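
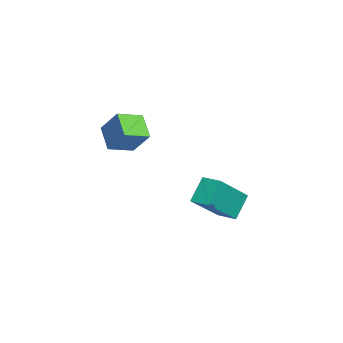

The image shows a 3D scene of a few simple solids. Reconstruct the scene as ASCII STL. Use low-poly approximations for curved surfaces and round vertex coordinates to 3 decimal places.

solid 
facet normal -0.459 0.369 0.808
outer loop
vertex -3.505 2.902 -2.306
vertex -2.971 3.576 -2.31
vertex -4.897 3.996 -3.596
endloop
endfacet
facet normal -0.621 -0.784 0.005
outer loop
vertex -4.309 3.524 -4.63
vertex -3.505 2.902 -2.306
vertex -4.897 3.996 -3.596
endloop
endfacet
facet normal -0.459 0.369 0.808
outer loop
vertex -4.897 3.996 -3.596
vertex -2.971 3.576 -2.31
vertex -4.363 4.67 -3.6
endloop
endfacet
facet normal -0.635 0.500 -0.589
outer loop
vertex -4.363 4.67 -3.6
vertex -4.309 3.524 -4.63
vertex -4.897 3.996 -3.596
endloop
endfacet
facet normal 0.635 -0.500 0.589
outer loop
vertex -3.505 2.902 -2.306
vertex -2.383 3.104 -3.344
vertex -2.971 3.576 -2.31
endloop
endfacet
facet normal -0.621 -0.784 0.005
outer loop
vertex -2.917 2.43 -3.34
vertex -3.505 2.902 -2.306
vertex -4.309 3.524 -4.63
endloop
endfacet
facet normal 0.635 -0.500 0.589
outer loop
vertex -2.917 2.43 -3.34
vertex -2.383 3.104 -3.344
vertex -3.505 2.902 -2.306
endloop
endfacet
facet normal 0.621 0.784 -0.005
outer loop
vertex -2.971 3.576 -2.31
vertex -2.383 3.104 -3.344
vertex -4.363 4.67 -3.6
endloop
endfacet
facet normal -0.635 0.500 -0.589
outer loop
vertex -3.775 4.198 -4.634
vertex -4.309 3.524 -4.63
vertex -4.363 4.67 -3.6
endloop
endfacet
facet normal 0.621 0.784 -0.005
outer loop
vertex -4.363 4.67 -3.6
vertex -2.383 3.104 -3.344
vertex -3.775 4.198 -4.634
endloop
endfacet
facet normal 0.459 -0.369 -0.808
outer loop
vertex -3.775 4.198 -4.634
vertex -2.917 2.43 -3.34
vertex -4.309 3.524 -4.63
endloop
endfacet
facet normal 0.459 -0.369 -0.808
outer loop
vertex -2.383 3.104 -3.344
vertex -2.917 2.43 -3.34
vertex -3.775 4.198 -4.634
endloop
endfacet
facet normal -0.493 0.838 -0.235
outer loop
vertex -1.93 0.665 1.41
vertex -1.079 0.947 0.629
vertex -2.564 0.035 0.493
endloop
endfacet
facet normal -0.715 -0.237 0.657
outer loop
vertex -2.021 -0.887 0.751
vertex -1.93 0.665 1.41
vertex -2.564 0.035 0.493
endloop
endfacet
facet normal -0.493 0.838 -0.235
outer loop
vertex -2.564 0.035 0.493
vertex -1.079 0.947 0.629
vertex -1.712 0.317 -0.289
endloop
endfacet
facet normal -0.495 -0.492 -0.716
outer loop
vertex -1.712 0.317 -0.289
vertex -2.021 -0.887 0.751
vertex -2.564 0.035 0.493
endloop
endfacet
facet normal 0.495 0.492 0.717
outer loop
vertex -1.93 0.665 1.41
vertex -0.536 0.025 0.887
vertex -1.079 0.947 0.629
endloop
endfacet
facet normal -0.716 -0.237 0.656
outer loop
vertex -1.388 -0.257 1.669
vertex -1.93 0.665 1.41
vertex -2.021 -0.887 0.751
endloop
endfacet
facet normal 0.495 0.492 0.716
outer loop
vertex -1.388 -0.257 1.669
vertex -0.536 0.025 0.887
vertex -1.93 0.665 1.41
endloop
endfacet
facet normal 0.716 0.238 -0.657
outer loop
vertex -1.079 0.947 0.629
vertex -0.536 0.025 0.887
vertex -1.712 0.317 -0.289
endloop
endfacet
facet normal -0.495 -0.492 -0.717
outer loop
vertex -1.17 -0.605 -0.03
vertex -2.021 -0.887 0.751
vertex -1.712 0.317 -0.289
endloop
endfacet
facet normal 0.716 0.236 -0.657
outer loop
vertex -1.712 0.317 -0.289
vertex -0.536 0.025 0.887
vertex -1.17 -0.605 -0.03
endloop
endfacet
facet normal 0.493 -0.838 0.235
outer loop
vertex -1.17 -0.605 -0.03
vertex -1.388 -0.257 1.669
vertex -2.021 -0.887 0.751
endloop
endfacet
facet normal 0.493 -0.838 0.235
outer loop
vertex -0.536 0.025 0.887
vertex -1.388 -0.257 1.669
vertex -1.17 -0.605 -0.03
endloop
endfacet

endsolid


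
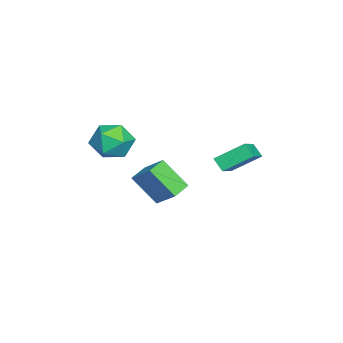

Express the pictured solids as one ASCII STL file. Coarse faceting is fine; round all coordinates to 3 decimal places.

solid 
facet normal -0.886 0.425 0.187
outer loop
vertex -1.211 -2.79 -0.664
vertex -0.509 -1.771 0.349
vertex -0.912 -1.51 -2.158
endloop
endfacet
facet normal -0.439 -0.637 -0.634
outer loop
vertex 0.089 -1.989 -2.369
vertex -1.211 -2.79 -0.664
vertex -0.912 -1.51 -2.158
endloop
endfacet
facet normal -0.886 0.424 0.187
outer loop
vertex -0.912 -1.51 -2.158
vertex -0.509 -1.771 0.349
vertex -0.21 -0.49 -1.144
endloop
endfacet
facet normal 0.150 0.643 -0.751
outer loop
vertex -0.21 -0.49 -1.144
vertex 0.089 -1.989 -2.369
vertex -0.912 -1.51 -2.158
endloop
endfacet
facet normal -0.150 -0.643 0.751
outer loop
vertex -1.211 -2.79 -0.664
vertex 0.492 -2.25 0.138
vertex -0.509 -1.771 0.349
endloop
endfacet
facet normal -0.439 -0.636 -0.634
outer loop
vertex -0.21 -3.27 -0.876
vertex -1.211 -2.79 -0.664
vertex 0.089 -1.989 -2.369
endloop
endfacet
facet normal -0.150 -0.643 0.751
outer loop
vertex -0.21 -3.27 -0.876
vertex 0.492 -2.25 0.138
vertex -1.211 -2.79 -0.664
endloop
endfacet
facet normal 0.438 0.637 0.634
outer loop
vertex -0.509 -1.771 0.349
vertex 0.492 -2.25 0.138
vertex -0.21 -0.49 -1.144
endloop
endfacet
facet normal 0.150 0.643 -0.751
outer loop
vertex 0.791 -0.97 -1.356
vertex 0.089 -1.989 -2.369
vertex -0.21 -0.49 -1.144
endloop
endfacet
facet normal 0.440 0.637 0.634
outer loop
vertex -0.21 -0.49 -1.144
vertex 0.492 -2.25 0.138
vertex 0.791 -0.97 -1.356
endloop
endfacet
facet normal 0.886 -0.425 -0.187
outer loop
vertex 0.791 -0.97 -1.356
vertex -0.21 -3.27 -0.876
vertex 0.089 -1.989 -2.369
endloop
endfacet
facet normal 0.886 -0.425 -0.186
outer loop
vertex 0.492 -2.25 0.138
vertex -0.21 -3.27 -0.876
vertex 0.791 -0.97 -1.356
endloop
endfacet
facet normal -0.579 0.641 0.504
outer loop
vertex 1.302 -2.762 2.673
vertex 0.534 -3.627 2.891
vertex 1.418 -3.42 3.642
endloop
endfacet
facet normal 0.108 0.828 0.550
outer loop
vertex 1.302 -2.762 2.673
vertex 1.418 -3.42 3.642
vertex 2.369 -3.127 3.013
endloop
endfacet
facet normal 0.353 0.929 -0.112
outer loop
vertex 1.302 -2.762 2.673
vertex 2.369 -3.127 3.013
vertex 2.074 -3.152 1.873
endloop
endfacet
facet normal -0.182 0.803 -0.567
outer loop
vertex 1.302 -2.762 2.673
vertex 2.074 -3.152 1.873
vertex 0.94 -3.462 1.798
endloop
endfacet
facet normal -0.758 0.625 -0.187
outer loop
vertex 1.302 -2.762 2.673
vertex 0.94 -3.462 1.798
vertex 0.534 -3.627 2.891
endloop
endfacet
facet normal 0.467 0.283 0.838
outer loop
vertex 2.369 -3.127 3.013
vertex 1.418 -3.42 3.642
vertex 2.26 -4.218 3.442
endloop
endfacet
facet normal -0.645 -0.020 0.764
outer loop
vertex 1.418 -3.42 3.642
vertex 0.534 -3.627 2.891
vertex 1.126 -4.528 3.367
endloop
endfacet
facet normal -0.934 -0.046 -0.354
outer loop
vertex 0.534 -3.627 2.891
vertex 0.94 -3.462 1.798
vertex 0.831 -4.553 2.227
endloop
endfacet
facet normal -0.002 0.241 -0.970
outer loop
vertex 0.94 -3.462 1.798
vertex 2.074 -3.152 1.873
vertex 1.782 -4.26 1.598
endloop
endfacet
facet normal 0.865 0.445 -0.234
outer loop
vertex 2.074 -3.152 1.873
vertex 2.369 -3.127 3.013
vertex 2.666 -4.053 2.349
endloop
endfacet
facet normal 0.182 -0.803 0.567
outer loop
vertex 1.898 -4.918 2.567
vertex 2.26 -4.218 3.442
vertex 1.126 -4.528 3.367
endloop
endfacet
facet normal -0.353 -0.929 0.112
outer loop
vertex 1.898 -4.918 2.567
vertex 1.126 -4.528 3.367
vertex 0.831 -4.553 2.227
endloop
endfacet
facet normal -0.108 -0.828 -0.550
outer loop
vertex 1.898 -4.918 2.567
vertex 0.831 -4.553 2.227
vertex 1.782 -4.26 1.598
endloop
endfacet
facet normal 0.579 -0.641 -0.504
outer loop
vertex 1.898 -4.918 2.567
vertex 1.782 -4.26 1.598
vertex 2.666 -4.053 2.349
endloop
endfacet
facet normal 0.758 -0.625 0.187
outer loop
vertex 1.898 -4.918 2.567
vertex 2.666 -4.053 2.349
vertex 2.26 -4.218 3.442
endloop
endfacet
facet normal 0.002 -0.241 0.970
outer loop
vertex 1.126 -4.528 3.367
vertex 2.26 -4.218 3.442
vertex 1.418 -3.42 3.642
endloop
endfacet
facet normal -0.865 -0.445 0.234
outer loop
vertex 0.831 -4.553 2.227
vertex 1.126 -4.528 3.367
vertex 0.534 -3.627 2.891
endloop
endfacet
facet normal -0.467 -0.283 -0.838
outer loop
vertex 1.782 -4.26 1.598
vertex 0.831 -4.553 2.227
vertex 0.94 -3.462 1.798
endloop
endfacet
facet normal 0.645 0.020 -0.764
outer loop
vertex 2.666 -4.053 2.349
vertex 1.782 -4.26 1.598
vertex 2.074 -3.152 1.873
endloop
endfacet
facet normal 0.934 0.046 0.354
outer loop
vertex 2.26 -4.218 3.442
vertex 2.666 -4.053 2.349
vertex 2.369 -3.127 3.013
endloop
endfacet
facet normal -0.874 0.125 -0.470
outer loop
vertex -0.719 2.568 1.718
vertex -0.334 3.047 1.13
vertex -0.407 1.139 0.758
endloop
endfacet
facet normal -0.453 -0.563 0.691
outer loop
vertex 1.174 0.913 1.61
vertex -0.719 2.568 1.718
vertex -0.407 1.139 0.758
endloop
endfacet
facet normal -0.874 0.125 -0.470
outer loop
vertex -0.407 1.139 0.758
vertex -0.334 3.047 1.13
vertex -0.022 1.618 0.17
endloop
endfacet
facet normal 0.179 -0.817 -0.548
outer loop
vertex -0.022 1.618 0.17
vertex 1.174 0.913 1.61
vertex -0.407 1.139 0.758
endloop
endfacet
facet normal -0.179 0.817 0.548
outer loop
vertex -0.719 2.568 1.718
vertex 1.247 2.821 1.982
vertex -0.334 3.047 1.13
endloop
endfacet
facet normal -0.453 -0.563 0.691
outer loop
vertex 0.862 2.342 2.57
vertex -0.719 2.568 1.718
vertex 1.174 0.913 1.61
endloop
endfacet
facet normal -0.179 0.817 0.548
outer loop
vertex 0.862 2.342 2.57
vertex 1.247 2.821 1.982
vertex -0.719 2.568 1.718
endloop
endfacet
facet normal 0.453 0.563 -0.691
outer loop
vertex -0.334 3.047 1.13
vertex 1.247 2.821 1.982
vertex -0.022 1.618 0.17
endloop
endfacet
facet normal 0.179 -0.817 -0.548
outer loop
vertex 1.559 1.392 1.022
vertex 1.174 0.913 1.61
vertex -0.022 1.618 0.17
endloop
endfacet
facet normal 0.453 0.563 -0.691
outer loop
vertex -0.022 1.618 0.17
vertex 1.247 2.821 1.982
vertex 1.559 1.392 1.022
endloop
endfacet
facet normal 0.874 -0.125 0.470
outer loop
vertex 1.559 1.392 1.022
vertex 0.862 2.342 2.57
vertex 1.174 0.913 1.61
endloop
endfacet
facet normal 0.874 -0.125 0.470
outer loop
vertex 1.247 2.821 1.982
vertex 0.862 2.342 2.57
vertex 1.559 1.392 1.022
endloop
endfacet

endsolid


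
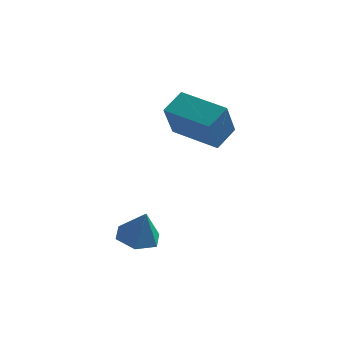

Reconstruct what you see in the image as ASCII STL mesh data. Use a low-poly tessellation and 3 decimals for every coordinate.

solid 
facet normal -0.279 0.159 -0.947
outer loop
vertex 0.917 -0.859 -3.647
vertex 0.213 -0.629 -3.401
vertex 0.788 -0.107 -3.483
endloop
endfacet
facet normal 0.966 0.115 0.231
outer loop
vertex 0.917 -0.859 -3.647
vertex 0.788 -0.107 -3.483
vertex 0.567 -0.831 -2.199
endloop
endfacet
facet normal -0.279 0.159 -0.947
outer loop
vertex 0.788 -0.107 -3.483
vertex 0.213 -0.629 -3.401
vertex 0.084 0.123 -3.237
endloop
endfacet
facet normal 0.422 0.757 0.499
outer loop
vertex 0.788 -0.107 -3.483
vertex 0.084 0.123 -3.237
vertex 0.567 -0.831 -2.199
endloop
endfacet
facet normal -0.278 0.159 -0.947
outer loop
vertex 0.084 0.123 -3.237
vertex 0.213 -0.629 -3.401
vertex -0.49 -0.399 -3.156
endloop
endfacet
facet normal -0.414 0.566 0.713
outer loop
vertex 0.084 0.123 -3.237
vertex -0.49 -0.399 -3.156
vertex 0.567 -0.831 -2.199
endloop
endfacet
facet normal -0.278 0.159 -0.947
outer loop
vertex -0.49 -0.399 -3.156
vertex 0.213 -0.629 -3.401
vertex -0.361 -1.15 -3.32
endloop
endfacet
facet normal -0.704 -0.265 0.659
outer loop
vertex -0.49 -0.399 -3.156
vertex -0.361 -1.15 -3.32
vertex 0.567 -0.831 -2.199
endloop
endfacet
facet normal -0.279 0.160 -0.947
outer loop
vertex -0.361 -1.15 -3.32
vertex 0.213 -0.629 -3.401
vertex 0.343 -1.38 -3.566
endloop
endfacet
facet normal -0.160 -0.907 0.390
outer loop
vertex -0.361 -1.15 -3.32
vertex 0.343 -1.38 -3.566
vertex 0.567 -0.831 -2.199
endloop
endfacet
facet normal -0.279 0.160 -0.947
outer loop
vertex 0.343 -1.38 -3.566
vertex 0.213 -0.629 -3.401
vertex 0.917 -0.859 -3.647
endloop
endfacet
facet normal 0.675 -0.716 0.177
outer loop
vertex 0.343 -1.38 -3.566
vertex 0.917 -0.859 -3.647
vertex 0.567 -0.831 -2.199
endloop
endfacet
facet normal -0.928 0.337 0.160
outer loop
vertex 0.796 2.647 1.811
vertex 0.875 3.504 0.462
vertex 0.408 1.834 1.272
endloop
endfacet
facet normal -0.049 -0.536 0.843
outer loop
vertex 2.105 1.216 0.978
vertex 0.796 2.647 1.811
vertex 0.408 1.834 1.272
endloop
endfacet
facet normal -0.928 0.337 0.161
outer loop
vertex 0.408 1.834 1.272
vertex 0.875 3.504 0.462
vertex 0.486 2.691 -0.077
endloop
endfacet
facet normal -0.371 -0.774 -0.513
outer loop
vertex 0.486 2.691 -0.077
vertex 2.105 1.216 0.978
vertex 0.408 1.834 1.272
endloop
endfacet
facet normal 0.371 0.774 0.513
outer loop
vertex 0.796 2.647 1.811
vertex 2.572 2.886 0.168
vertex 0.875 3.504 0.462
endloop
endfacet
facet normal -0.049 -0.536 0.843
outer loop
vertex 2.494 2.029 1.517
vertex 0.796 2.647 1.811
vertex 2.105 1.216 0.978
endloop
endfacet
facet normal 0.371 0.774 0.513
outer loop
vertex 2.494 2.029 1.517
vertex 2.572 2.886 0.168
vertex 0.796 2.647 1.811
endloop
endfacet
facet normal 0.049 0.536 -0.843
outer loop
vertex 0.875 3.504 0.462
vertex 2.572 2.886 0.168
vertex 0.486 2.691 -0.077
endloop
endfacet
facet normal -0.371 -0.774 -0.513
outer loop
vertex 2.184 2.073 -0.371
vertex 2.105 1.216 0.978
vertex 0.486 2.691 -0.077
endloop
endfacet
facet normal 0.049 0.536 -0.843
outer loop
vertex 0.486 2.691 -0.077
vertex 2.572 2.886 0.168
vertex 2.184 2.073 -0.371
endloop
endfacet
facet normal 0.928 -0.338 -0.160
outer loop
vertex 2.184 2.073 -0.371
vertex 2.494 2.029 1.517
vertex 2.105 1.216 0.978
endloop
endfacet
facet normal 0.928 -0.337 -0.160
outer loop
vertex 2.572 2.886 0.168
vertex 2.494 2.029 1.517
vertex 2.184 2.073 -0.371
endloop
endfacet

endsolid


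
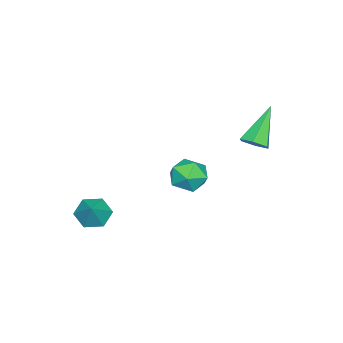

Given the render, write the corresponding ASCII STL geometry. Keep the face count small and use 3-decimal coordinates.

solid 
facet normal -0.905 0.295 -0.306
outer loop
vertex -2.399 -1.045 -2.884
vertex -2.78 -1.924 -2.603
vertex -2.751 -1.163 -1.956
endloop
endfacet
facet normal -0.516 0.852 -0.087
outer loop
vertex -2.399 -1.045 -2.884
vertex -2.751 -1.163 -1.956
vertex -1.899 -0.663 -2.108
endloop
endfacet
facet normal 0.079 0.873 -0.481
outer loop
vertex -2.399 -1.045 -2.884
vertex -1.899 -0.663 -2.108
vertex -1.403 -1.115 -2.847
endloop
endfacet
facet normal 0.058 0.329 -0.942
outer loop
vertex -2.399 -1.045 -2.884
vertex -1.403 -1.115 -2.847
vertex -1.948 -1.894 -3.153
endloop
endfacet
facet normal -0.551 -0.028 -0.834
outer loop
vertex -2.399 -1.045 -2.884
vertex -1.948 -1.894 -3.153
vertex -2.78 -1.924 -2.603
endloop
endfacet
facet normal -0.327 0.737 0.591
outer loop
vertex -1.899 -0.663 -2.108
vertex -2.751 -1.163 -1.956
vertex -1.972 -1.306 -1.347
endloop
endfacet
facet normal -0.957 -0.165 0.237
outer loop
vertex -2.751 -1.163 -1.956
vertex -2.78 -1.924 -2.603
vertex -2.517 -2.085 -1.653
endloop
endfacet
facet normal -0.383 -0.687 -0.617
outer loop
vertex -2.78 -1.924 -2.603
vertex -1.948 -1.894 -3.153
vertex -2.021 -2.537 -2.392
endloop
endfacet
facet normal 0.600 -0.108 -0.793
outer loop
vertex -1.948 -1.894 -3.153
vertex -1.403 -1.115 -2.847
vertex -1.169 -2.037 -2.544
endloop
endfacet
facet normal 0.635 0.771 -0.045
outer loop
vertex -1.403 -1.115 -2.847
vertex -1.899 -0.663 -2.108
vertex -1.14 -1.276 -1.897
endloop
endfacet
facet normal -0.058 -0.329 0.942
outer loop
vertex -1.521 -2.155 -1.616
vertex -1.972 -1.306 -1.347
vertex -2.517 -2.085 -1.653
endloop
endfacet
facet normal -0.079 -0.873 0.481
outer loop
vertex -1.521 -2.155 -1.616
vertex -2.517 -2.085 -1.653
vertex -2.021 -2.537 -2.392
endloop
endfacet
facet normal 0.516 -0.852 0.087
outer loop
vertex -1.521 -2.155 -1.616
vertex -2.021 -2.537 -2.392
vertex -1.169 -2.037 -2.544
endloop
endfacet
facet normal 0.905 -0.295 0.306
outer loop
vertex -1.521 -2.155 -1.616
vertex -1.169 -2.037 -2.544
vertex -1.14 -1.276 -1.897
endloop
endfacet
facet normal 0.551 0.028 0.834
outer loop
vertex -1.521 -2.155 -1.616
vertex -1.14 -1.276 -1.897
vertex -1.972 -1.306 -1.347
endloop
endfacet
facet normal -0.600 0.108 0.793
outer loop
vertex -2.517 -2.085 -1.653
vertex -1.972 -1.306 -1.347
vertex -2.751 -1.163 -1.956
endloop
endfacet
facet normal -0.635 -0.771 0.045
outer loop
vertex -2.021 -2.537 -2.392
vertex -2.517 -2.085 -1.653
vertex -2.78 -1.924 -2.603
endloop
endfacet
facet normal 0.327 -0.737 -0.591
outer loop
vertex -1.169 -2.037 -2.544
vertex -2.021 -2.537 -2.392
vertex -1.948 -1.894 -3.153
endloop
endfacet
facet normal 0.957 0.165 -0.237
outer loop
vertex -1.14 -1.276 -1.897
vertex -1.169 -2.037 -2.544
vertex -1.403 -1.115 -2.847
endloop
endfacet
facet normal 0.383 0.687 0.617
outer loop
vertex -1.972 -1.306 -1.347
vertex -1.14 -1.276 -1.897
vertex -1.899 -0.663 -2.108
endloop
endfacet
facet normal 0.685 -0.050 -0.727
outer loop
vertex -1.396 1.066 1.207
vertex -1.73 1.585 0.856
vertex -1.221 1.744 1.325
endloop
endfacet
facet normal 0.471 -0.268 0.840
outer loop
vertex -1.396 1.066 1.207
vertex -1.221 1.744 1.325
vertex -3.21 1.695 2.424
endloop
endfacet
facet normal 0.685 -0.052 -0.726
outer loop
vertex -1.221 1.744 1.325
vertex -1.73 1.585 0.856
vertex -1.555 2.263 0.973
endloop
endfacet
facet normal 0.347 0.669 0.657
outer loop
vertex -1.221 1.744 1.325
vertex -1.555 2.263 0.973
vertex -3.21 1.695 2.424
endloop
endfacet
facet normal 0.686 -0.052 -0.726
outer loop
vertex -1.555 2.263 0.973
vertex -1.73 1.585 0.856
vertex -2.063 2.104 0.504
endloop
endfacet
facet normal -0.312 0.950 0.016
outer loop
vertex -1.555 2.263 0.973
vertex -2.063 2.104 0.504
vertex -3.21 1.695 2.424
endloop
endfacet
facet normal 0.686 -0.052 -0.726
outer loop
vertex -2.063 2.104 0.504
vertex -1.73 1.585 0.856
vertex -2.238 1.426 0.387
endloop
endfacet
facet normal -0.847 0.295 -0.443
outer loop
vertex -2.063 2.104 0.504
vertex -2.238 1.426 0.387
vertex -3.21 1.695 2.424
endloop
endfacet
facet normal 0.686 -0.051 -0.726
outer loop
vertex -2.238 1.426 0.387
vertex -1.73 1.585 0.856
vertex -1.905 0.907 0.738
endloop
endfacet
facet normal -0.723 -0.640 -0.260
outer loop
vertex -2.238 1.426 0.387
vertex -1.905 0.907 0.738
vertex -3.21 1.695 2.424
endloop
endfacet
facet normal 0.685 -0.050 -0.727
outer loop
vertex -1.905 0.907 0.738
vertex -1.73 1.585 0.856
vertex -1.396 1.066 1.207
endloop
endfacet
facet normal -0.064 -0.922 0.382
outer loop
vertex -1.905 0.907 0.738
vertex -1.396 1.066 1.207
vertex -3.21 1.695 2.424
endloop
endfacet
facet normal -0.638 -0.277 -0.719
outer loop
vertex 2.828 -4.254 -3.408
vertex 2.178 -4.144 -2.873
vertex 2.443 -3.498 -3.357
endloop
endfacet
facet normal 0.859 0.454 -0.236
outer loop
vertex 2.828 -4.254 -3.408
vertex 2.443 -3.498 -3.357
vertex 2.982 -3.796 -1.967
endloop
endfacet
facet normal -0.639 -0.276 -0.718
outer loop
vertex 2.443 -3.498 -3.357
vertex 2.178 -4.144 -2.873
vertex 1.793 -3.388 -2.821
endloop
endfacet
facet normal 0.252 0.962 0.108
outer loop
vertex 2.443 -3.498 -3.357
vertex 1.793 -3.388 -2.821
vertex 2.982 -3.796 -1.967
endloop
endfacet
facet normal -0.638 -0.276 -0.719
outer loop
vertex 1.793 -3.388 -2.821
vertex 2.178 -4.144 -2.873
vertex 1.527 -4.034 -2.337
endloop
endfacet
facet normal -0.286 0.647 0.707
outer loop
vertex 1.793 -3.388 -2.821
vertex 1.527 -4.034 -2.337
vertex 2.982 -3.796 -1.967
endloop
endfacet
facet normal -0.638 -0.277 -0.718
outer loop
vertex 1.527 -4.034 -2.337
vertex 2.178 -4.144 -2.873
vertex 1.912 -4.79 -2.388
endloop
endfacet
facet normal -0.216 -0.175 0.961
outer loop
vertex 1.527 -4.034 -2.337
vertex 1.912 -4.79 -2.388
vertex 2.982 -3.796 -1.967
endloop
endfacet
facet normal -0.638 -0.277 -0.718
outer loop
vertex 1.912 -4.79 -2.388
vertex 2.178 -4.144 -2.873
vertex 2.563 -4.9 -2.924
endloop
endfacet
facet normal 0.392 -0.683 0.616
outer loop
vertex 1.912 -4.79 -2.388
vertex 2.563 -4.9 -2.924
vertex 2.982 -3.796 -1.967
endloop
endfacet
facet normal -0.638 -0.277 -0.719
outer loop
vertex 2.563 -4.9 -2.924
vertex 2.178 -4.144 -2.873
vertex 2.828 -4.254 -3.408
endloop
endfacet
facet normal 0.930 -0.368 0.018
outer loop
vertex 2.563 -4.9 -2.924
vertex 2.828 -4.254 -3.408
vertex 2.982 -3.796 -1.967
endloop
endfacet

endsolid


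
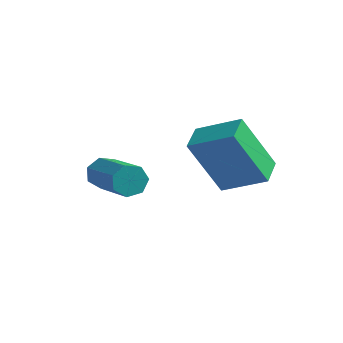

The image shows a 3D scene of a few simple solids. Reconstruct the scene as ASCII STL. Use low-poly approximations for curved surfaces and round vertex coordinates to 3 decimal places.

solid 
facet normal -0.882 -0.161 -0.444
outer loop
vertex -2.163 -1.071 3.963
vertex -2.422 -0.086 4.12
vertex -1.288 -0.532 2.029
endloop
endfacet
facet normal 0.252 -0.956 -0.152
outer loop
vertex 0.122 -0.274 2.74
vertex -2.163 -1.071 3.963
vertex -1.288 -0.532 2.029
endloop
endfacet
facet normal -0.882 -0.161 -0.444
outer loop
vertex -1.288 -0.532 2.029
vertex -2.422 -0.086 4.12
vertex -1.547 0.453 2.187
endloop
endfacet
facet normal 0.400 0.247 -0.883
outer loop
vertex -1.547 0.453 2.187
vertex 0.122 -0.274 2.74
vertex -1.288 -0.532 2.029
endloop
endfacet
facet normal -0.400 -0.246 0.883
outer loop
vertex -2.163 -1.071 3.963
vertex -1.012 0.172 4.831
vertex -2.422 -0.086 4.12
endloop
endfacet
facet normal 0.252 -0.956 -0.153
outer loop
vertex -0.753 -0.813 4.673
vertex -2.163 -1.071 3.963
vertex 0.122 -0.274 2.74
endloop
endfacet
facet normal -0.399 -0.247 0.883
outer loop
vertex -0.753 -0.813 4.673
vertex -1.012 0.172 4.831
vertex -2.163 -1.071 3.963
endloop
endfacet
facet normal -0.252 0.956 0.153
outer loop
vertex -2.422 -0.086 4.12
vertex -1.012 0.172 4.831
vertex -1.547 0.453 2.187
endloop
endfacet
facet normal 0.400 0.246 -0.883
outer loop
vertex -0.137 0.711 2.897
vertex 0.122 -0.274 2.74
vertex -1.547 0.453 2.187
endloop
endfacet
facet normal -0.252 0.956 0.152
outer loop
vertex -1.547 0.453 2.187
vertex -1.012 0.172 4.831
vertex -0.137 0.711 2.897
endloop
endfacet
facet normal 0.881 0.161 0.444
outer loop
vertex -0.137 0.711 2.897
vertex -0.753 -0.813 4.673
vertex 0.122 -0.274 2.74
endloop
endfacet
facet normal 0.882 0.161 0.444
outer loop
vertex -1.012 0.172 4.831
vertex -0.753 -0.813 4.673
vertex -0.137 0.711 2.897
endloop
endfacet
facet normal -0.773 0.524 -0.358
outer loop
vertex -3.728 -2.481 2.613
vertex -4.044 -2.631 3.075
vertex -3.699 -2.169 3.007
endloop
endfacet
facet normal 0.633 0.584 -0.509
outer loop
vertex -3.728 -2.481 2.613
vertex -3.699 -2.169 3.007
vertex -2.199 -3.52 3.322
endloop
endfacet
facet normal 0.633 0.584 -0.508
outer loop
vertex -2.199 -3.52 3.322
vertex -3.699 -2.169 3.007
vertex -2.17 -3.208 3.717
endloop
endfacet
facet normal 0.771 -0.526 0.359
outer loop
vertex -2.199 -3.52 3.322
vertex -2.17 -3.208 3.717
vertex -2.516 -3.669 3.785
endloop
endfacet
facet normal -0.772 0.524 -0.359
outer loop
vertex -3.699 -2.169 3.007
vertex -4.044 -2.631 3.075
vertex -3.931 -2.205 3.453
endloop
endfacet
facet normal 0.439 0.848 0.297
outer loop
vertex -3.699 -2.169 3.007
vertex -3.931 -2.205 3.453
vertex -2.17 -3.208 3.717
endloop
endfacet
facet normal 0.439 0.848 0.297
outer loop
vertex -2.17 -3.208 3.717
vertex -3.931 -2.205 3.453
vertex -2.402 -3.244 4.162
endloop
endfacet
facet normal 0.771 -0.526 0.359
outer loop
vertex -2.17 -3.208 3.717
vertex -2.402 -3.244 4.162
vertex -2.516 -3.669 3.785
endloop
endfacet
facet normal -0.773 0.524 -0.359
outer loop
vertex -3.931 -2.205 3.453
vertex -4.044 -2.631 3.075
vertex -4.247 -2.561 3.614
endloop
endfacet
facet normal -0.086 0.473 0.877
outer loop
vertex -3.931 -2.205 3.453
vertex -4.247 -2.561 3.614
vertex -2.402 -3.244 4.162
endloop
endfacet
facet normal -0.085 0.474 0.876
outer loop
vertex -2.402 -3.244 4.162
vertex -4.247 -2.561 3.614
vertex -2.719 -3.6 4.324
endloop
endfacet
facet normal 0.772 -0.525 0.358
outer loop
vertex -2.402 -3.244 4.162
vertex -2.719 -3.6 4.324
vertex -2.516 -3.669 3.785
endloop
endfacet
facet normal -0.772 0.525 -0.359
outer loop
vertex -4.247 -2.561 3.614
vertex -4.044 -2.631 3.075
vertex -4.412 -2.97 3.37
endloop
endfacet
facet normal -0.545 -0.256 0.798
outer loop
vertex -4.247 -2.561 3.614
vertex -4.412 -2.97 3.37
vertex -2.719 -3.6 4.324
endloop
endfacet
facet normal -0.545 -0.259 0.797
outer loop
vertex -2.719 -3.6 4.324
vertex -4.412 -2.97 3.37
vertex -2.883 -4.009 4.079
endloop
endfacet
facet normal 0.773 -0.524 0.358
outer loop
vertex -2.719 -3.6 4.324
vertex -2.883 -4.009 4.079
vertex -2.516 -3.669 3.785
endloop
endfacet
facet normal -0.772 0.525 -0.359
outer loop
vertex -4.412 -2.97 3.37
vertex -4.044 -2.631 3.075
vertex -4.299 -3.123 2.904
endloop
endfacet
facet normal -0.595 -0.795 0.117
outer loop
vertex -4.412 -2.97 3.37
vertex -4.299 -3.123 2.904
vertex -2.883 -4.009 4.079
endloop
endfacet
facet normal -0.594 -0.796 0.116
outer loop
vertex -2.883 -4.009 4.079
vertex -4.299 -3.123 2.904
vertex -2.77 -4.161 3.613
endloop
endfacet
facet normal 0.773 -0.524 0.358
outer loop
vertex -2.883 -4.009 4.079
vertex -2.77 -4.161 3.613
vertex -2.516 -3.669 3.785
endloop
endfacet
facet normal -0.773 0.525 -0.358
outer loop
vertex -4.299 -3.123 2.904
vertex -4.044 -2.631 3.075
vertex -3.995 -2.905 2.567
endloop
endfacet
facet normal -0.196 -0.733 -0.651
outer loop
vertex -4.299 -3.123 2.904
vertex -3.995 -2.905 2.567
vertex -2.77 -4.161 3.613
endloop
endfacet
facet normal -0.197 -0.734 -0.650
outer loop
vertex -2.77 -4.161 3.613
vertex -3.995 -2.905 2.567
vertex -2.466 -3.944 3.276
endloop
endfacet
facet normal 0.772 -0.524 0.359
outer loop
vertex -2.77 -4.161 3.613
vertex -2.466 -3.944 3.276
vertex -2.516 -3.669 3.785
endloop
endfacet
facet normal -0.772 0.525 -0.358
outer loop
vertex -3.995 -2.905 2.567
vertex -4.044 -2.631 3.075
vertex -3.728 -2.481 2.613
endloop
endfacet
facet normal 0.350 -0.119 -0.929
outer loop
vertex -3.995 -2.905 2.567
vertex -3.728 -2.481 2.613
vertex -2.466 -3.944 3.276
endloop
endfacet
facet normal 0.350 -0.119 -0.929
outer loop
vertex -2.466 -3.944 3.276
vertex -3.728 -2.481 2.613
vertex -2.199 -3.52 3.322
endloop
endfacet
facet normal 0.772 -0.525 0.359
outer loop
vertex -2.466 -3.944 3.276
vertex -2.199 -3.52 3.322
vertex -2.516 -3.669 3.785
endloop
endfacet

endsolid


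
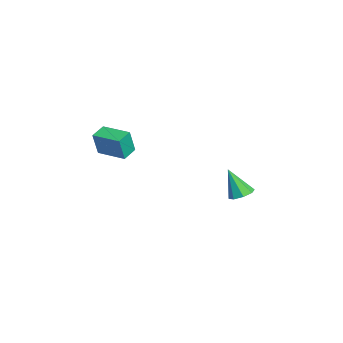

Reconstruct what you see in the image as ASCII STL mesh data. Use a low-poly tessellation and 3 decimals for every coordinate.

solid 
facet normal -0.751 0.617 0.233
outer loop
vertex -0.014 -4.42 3.085
vertex 1.197 -2.986 3.189
vertex -0.248 -4.107 1.502
endloop
endfacet
facet normal -0.644 -0.763 -0.056
outer loop
vertex 0.563 -4.774 1.251
vertex -0.014 -4.42 3.085
vertex -0.248 -4.107 1.502
endloop
endfacet
facet normal -0.751 0.617 0.233
outer loop
vertex -0.248 -4.107 1.502
vertex 1.197 -2.986 3.189
vertex 0.963 -2.673 1.607
endloop
endfacet
facet normal -0.143 0.192 -0.971
outer loop
vertex 0.963 -2.673 1.607
vertex 0.563 -4.774 1.251
vertex -0.248 -4.107 1.502
endloop
endfacet
facet normal 0.143 -0.191 0.971
outer loop
vertex -0.014 -4.42 3.085
vertex 2.008 -3.653 2.938
vertex 1.197 -2.986 3.189
endloop
endfacet
facet normal -0.644 -0.763 -0.056
outer loop
vertex 0.797 -5.087 2.833
vertex -0.014 -4.42 3.085
vertex 0.563 -4.774 1.251
endloop
endfacet
facet normal 0.144 -0.192 0.971
outer loop
vertex 0.797 -5.087 2.833
vertex 2.008 -3.653 2.938
vertex -0.014 -4.42 3.085
endloop
endfacet
facet normal 0.644 0.763 0.056
outer loop
vertex 1.197 -2.986 3.189
vertex 2.008 -3.653 2.938
vertex 0.963 -2.673 1.607
endloop
endfacet
facet normal -0.144 0.192 -0.971
outer loop
vertex 1.774 -3.34 1.355
vertex 0.563 -4.774 1.251
vertex 0.963 -2.673 1.607
endloop
endfacet
facet normal 0.644 0.763 0.056
outer loop
vertex 0.963 -2.673 1.607
vertex 2.008 -3.653 2.938
vertex 1.774 -3.34 1.355
endloop
endfacet
facet normal 0.751 -0.617 -0.233
outer loop
vertex 1.774 -3.34 1.355
vertex 0.797 -5.087 2.833
vertex 0.563 -4.774 1.251
endloop
endfacet
facet normal 0.751 -0.617 -0.233
outer loop
vertex 2.008 -3.653 2.938
vertex 0.797 -5.087 2.833
vertex 1.774 -3.34 1.355
endloop
endfacet
facet normal 0.292 0.367 -0.883
outer loop
vertex -1.081 3.346 -4.229
vertex -1.715 3.913 -4.203
vertex -0.906 3.902 -3.94
endloop
endfacet
facet normal 0.756 -0.473 0.452
outer loop
vertex -1.081 3.346 -4.229
vertex -0.906 3.902 -3.94
vertex -2.325 3.147 -2.357
endloop
endfacet
facet normal 0.292 0.367 -0.883
outer loop
vertex -0.906 3.902 -3.94
vertex -1.715 3.913 -4.203
vertex -1.205 4.465 -3.805
endloop
endfacet
facet normal 0.683 0.194 0.704
outer loop
vertex -0.906 3.902 -3.94
vertex -1.205 4.465 -3.805
vertex -2.325 3.147 -2.357
endloop
endfacet
facet normal 0.293 0.366 -0.883
outer loop
vertex -1.205 4.465 -3.805
vertex -1.715 3.913 -4.203
vertex -1.802 4.704 -3.904
endloop
endfacet
facet normal 0.148 0.671 0.726
outer loop
vertex -1.205 4.465 -3.805
vertex -1.802 4.704 -3.904
vertex -2.325 3.147 -2.357
endloop
endfacet
facet normal 0.292 0.366 -0.883
outer loop
vertex -1.802 4.704 -3.904
vertex -1.715 3.913 -4.203
vertex -2.348 4.479 -4.178
endloop
endfacet
facet normal -0.533 0.680 0.504
outer loop
vertex -1.802 4.704 -3.904
vertex -2.348 4.479 -4.178
vertex -2.325 3.147 -2.357
endloop
endfacet
facet normal 0.292 0.366 -0.884
outer loop
vertex -2.348 4.479 -4.178
vertex -1.715 3.913 -4.203
vertex -2.523 3.923 -4.466
endloop
endfacet
facet normal -0.962 0.215 0.169
outer loop
vertex -2.348 4.479 -4.178
vertex -2.523 3.923 -4.466
vertex -2.325 3.147 -2.357
endloop
endfacet
facet normal 0.292 0.367 -0.883
outer loop
vertex -2.523 3.923 -4.466
vertex -1.715 3.913 -4.203
vertex -2.224 3.361 -4.601
endloop
endfacet
facet normal -0.888 -0.452 -0.083
outer loop
vertex -2.523 3.923 -4.466
vertex -2.224 3.361 -4.601
vertex -2.325 3.147 -2.357
endloop
endfacet
facet normal 0.293 0.366 -0.883
outer loop
vertex -2.224 3.361 -4.601
vertex -1.715 3.913 -4.203
vertex -1.627 3.122 -4.502
endloop
endfacet
facet normal -0.355 -0.929 -0.105
outer loop
vertex -2.224 3.361 -4.601
vertex -1.627 3.122 -4.502
vertex -2.325 3.147 -2.357
endloop
endfacet
facet normal 0.291 0.366 -0.884
outer loop
vertex -1.627 3.122 -4.502
vertex -1.715 3.913 -4.203
vertex -1.081 3.346 -4.229
endloop
endfacet
facet normal 0.326 -0.938 0.117
outer loop
vertex -1.627 3.122 -4.502
vertex -1.081 3.346 -4.229
vertex -2.325 3.147 -2.357
endloop
endfacet

endsolid


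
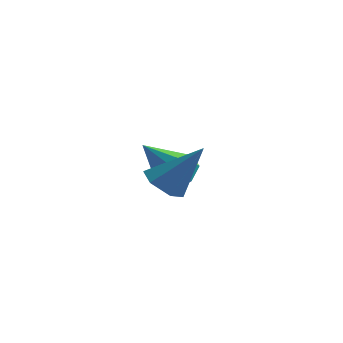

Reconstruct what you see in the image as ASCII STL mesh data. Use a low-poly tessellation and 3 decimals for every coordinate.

solid 
facet normal 0.356 0.582 -0.732
outer loop
vertex -0.284 5.049 -3.783
vertex -0.605 4.551 -4.335
vertex -0.941 5.199 -3.983
endloop
endfacet
facet normal -0.122 0.559 0.820
outer loop
vertex -0.284 5.049 -3.783
vertex -0.941 5.199 -3.983
vertex -1.375 3.289 -2.745
endloop
endfacet
facet normal 0.354 0.581 -0.733
outer loop
vertex -0.941 5.199 -3.983
vertex -0.605 4.551 -4.335
vertex -1.345 4.86 -4.447
endloop
endfacet
facet normal -0.812 0.436 0.388
outer loop
vertex -0.941 5.199 -3.983
vertex -1.345 4.86 -4.447
vertex -1.375 3.289 -2.745
endloop
endfacet
facet normal 0.354 0.582 -0.732
outer loop
vertex -1.345 4.86 -4.447
vertex -0.605 4.551 -4.335
vertex -1.192 4.289 -4.827
endloop
endfacet
facet normal -0.975 -0.155 -0.160
outer loop
vertex -1.345 4.86 -4.447
vertex -1.192 4.289 -4.827
vertex -1.375 3.289 -2.745
endloop
endfacet
facet normal 0.354 0.581 -0.732
outer loop
vertex -1.192 4.289 -4.827
vertex -0.605 4.551 -4.335
vertex -0.597 3.915 -4.836
endloop
endfacet
facet normal -0.489 -0.769 -0.412
outer loop
vertex -1.192 4.289 -4.827
vertex -0.597 3.915 -4.836
vertex -1.375 3.289 -2.745
endloop
endfacet
facet normal 0.355 0.581 -0.732
outer loop
vertex -0.597 3.915 -4.836
vertex -0.605 4.551 -4.335
vertex -0.008 4.02 -4.467
endloop
endfacet
facet normal 0.280 -0.943 -0.178
outer loop
vertex -0.597 3.915 -4.836
vertex -0.008 4.02 -4.467
vertex -1.375 3.289 -2.745
endloop
endfacet
facet normal 0.355 0.581 -0.732
outer loop
vertex -0.008 4.02 -4.467
vertex -0.605 4.551 -4.335
vertex 0.131 4.525 -3.999
endloop
endfacet
facet normal 0.753 -0.546 0.366
outer loop
vertex -0.008 4.02 -4.467
vertex 0.131 4.525 -3.999
vertex -1.375 3.289 -2.745
endloop
endfacet
facet normal 0.355 0.582 -0.732
outer loop
vertex 0.131 4.525 -3.999
vertex -0.605 4.551 -4.335
vertex -0.284 5.049 -3.783
endloop
endfacet
facet normal 0.574 0.121 0.809
outer loop
vertex 0.131 4.525 -3.999
vertex -0.284 5.049 -3.783
vertex -1.375 3.289 -2.745
endloop
endfacet
facet normal -0.605 -0.170 -0.778
outer loop
vertex 0.3 0.138 -3.349
vertex -0.076 0.781 -3.197
vertex 0.523 0.792 -3.665
endloop
endfacet
facet normal 0.899 -0.396 -0.186
outer loop
vertex 0.3 0.138 -3.349
vertex 0.523 0.792 -3.665
vertex 1.056 1.099 -1.743
endloop
endfacet
facet normal -0.605 -0.171 -0.778
outer loop
vertex 0.523 0.792 -3.665
vertex -0.076 0.781 -3.197
vertex 0.147 1.435 -3.514
endloop
endfacet
facet normal 0.790 0.533 -0.304
outer loop
vertex 0.523 0.792 -3.665
vertex 0.147 1.435 -3.514
vertex 1.056 1.099 -1.743
endloop
endfacet
facet normal -0.606 -0.170 -0.777
outer loop
vertex 0.147 1.435 -3.514
vertex -0.076 0.781 -3.197
vertex -0.452 1.424 -3.045
endloop
endfacet
facet normal 0.092 0.986 0.140
outer loop
vertex 0.147 1.435 -3.514
vertex -0.452 1.424 -3.045
vertex 1.056 1.099 -1.743
endloop
endfacet
facet normal -0.605 -0.170 -0.778
outer loop
vertex -0.452 1.424 -3.045
vertex -0.076 0.781 -3.197
vertex -0.674 0.77 -2.729
endloop
endfacet
facet normal -0.497 0.508 0.703
outer loop
vertex -0.452 1.424 -3.045
vertex -0.674 0.77 -2.729
vertex 1.056 1.099 -1.743
endloop
endfacet
facet normal -0.605 -0.169 -0.778
outer loop
vertex -0.674 0.77 -2.729
vertex -0.076 0.781 -3.197
vertex -0.299 0.127 -2.881
endloop
endfacet
facet normal -0.388 -0.420 0.820
outer loop
vertex -0.674 0.77 -2.729
vertex -0.299 0.127 -2.881
vertex 1.056 1.099 -1.743
endloop
endfacet
facet normal -0.605 -0.170 -0.778
outer loop
vertex -0.299 0.127 -2.881
vertex -0.076 0.781 -3.197
vertex 0.3 0.138 -3.349
endloop
endfacet
facet normal 0.310 -0.873 0.376
outer loop
vertex -0.299 0.127 -2.881
vertex 0.3 0.138 -3.349
vertex 1.056 1.099 -1.743
endloop
endfacet

endsolid


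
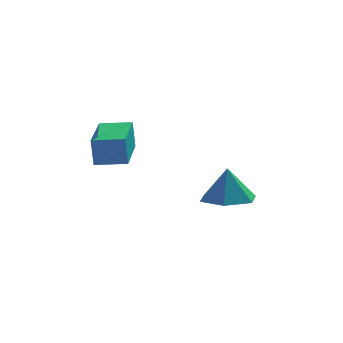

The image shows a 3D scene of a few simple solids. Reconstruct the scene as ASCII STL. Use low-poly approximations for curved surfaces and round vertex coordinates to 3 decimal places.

solid 
facet normal -0.989 0.121 -0.080
outer loop
vertex -0.766 -0.821 2.254
vertex -0.507 1.283 2.223
vertex -0.681 -0.848 1.168
endloop
endfacet
facet normal -0.122 -0.992 0.015
outer loop
vertex 0.427 -0.983 1.257
vertex -0.766 -0.821 2.254
vertex -0.681 -0.848 1.168
endloop
endfacet
facet normal -0.990 0.120 -0.079
outer loop
vertex -0.681 -0.848 1.168
vertex -0.507 1.283 2.223
vertex -0.423 1.256 1.136
endloop
endfacet
facet normal 0.077 -0.025 -0.997
outer loop
vertex -0.423 1.256 1.136
vertex 0.427 -0.983 1.257
vertex -0.681 -0.848 1.168
endloop
endfacet
facet normal -0.077 0.024 0.997
outer loop
vertex -0.766 -0.821 2.254
vertex 0.601 1.148 2.312
vertex -0.507 1.283 2.223
endloop
endfacet
facet normal -0.122 -0.992 0.015
outer loop
vertex 0.343 -0.956 2.344
vertex -0.766 -0.821 2.254
vertex 0.427 -0.983 1.257
endloop
endfacet
facet normal -0.078 0.025 0.997
outer loop
vertex 0.343 -0.956 2.344
vertex 0.601 1.148 2.312
vertex -0.766 -0.821 2.254
endloop
endfacet
facet normal 0.122 0.992 -0.015
outer loop
vertex -0.507 1.283 2.223
vertex 0.601 1.148 2.312
vertex -0.423 1.256 1.136
endloop
endfacet
facet normal 0.078 -0.024 -0.997
outer loop
vertex 0.686 1.121 1.226
vertex 0.427 -0.983 1.257
vertex -0.423 1.256 1.136
endloop
endfacet
facet normal 0.122 0.992 -0.015
outer loop
vertex -0.423 1.256 1.136
vertex 0.601 1.148 2.312
vertex 0.686 1.121 1.226
endloop
endfacet
facet normal 0.990 -0.121 0.079
outer loop
vertex 0.686 1.121 1.226
vertex 0.343 -0.956 2.344
vertex 0.427 -0.983 1.257
endloop
endfacet
facet normal 0.989 -0.120 0.080
outer loop
vertex 0.601 1.148 2.312
vertex 0.343 -0.956 2.344
vertex 0.686 1.121 1.226
endloop
endfacet
facet normal 0.014 -0.110 -0.994
outer loop
vertex 4.865 2.696 -1.849
vertex 3.88 2.363 -1.826
vertex 4.084 3.377 -1.935
endloop
endfacet
facet normal 0.548 0.688 0.476
outer loop
vertex 4.865 2.696 -1.849
vertex 4.084 3.377 -1.935
vertex 3.86 2.517 -0.434
endloop
endfacet
facet normal 0.014 -0.110 -0.994
outer loop
vertex 4.084 3.377 -1.935
vertex 3.88 2.363 -1.826
vertex 3.099 3.044 -1.912
endloop
endfacet
facet normal -0.277 0.851 0.446
outer loop
vertex 4.084 3.377 -1.935
vertex 3.099 3.044 -1.912
vertex 3.86 2.517 -0.434
endloop
endfacet
facet normal 0.014 -0.110 -0.994
outer loop
vertex 3.099 3.044 -1.912
vertex 3.88 2.363 -1.826
vertex 2.895 2.03 -1.803
endloop
endfacet
facet normal -0.832 0.222 0.508
outer loop
vertex 3.099 3.044 -1.912
vertex 2.895 2.03 -1.803
vertex 3.86 2.517 -0.434
endloop
endfacet
facet normal 0.014 -0.111 -0.994
outer loop
vertex 2.895 2.03 -1.803
vertex 3.88 2.363 -1.826
vertex 3.676 1.349 -1.716
endloop
endfacet
facet normal -0.563 -0.569 0.599
outer loop
vertex 2.895 2.03 -1.803
vertex 3.676 1.349 -1.716
vertex 3.86 2.517 -0.434
endloop
endfacet
facet normal 0.014 -0.111 -0.994
outer loop
vertex 3.676 1.349 -1.716
vertex 3.88 2.363 -1.826
vertex 4.661 1.682 -1.739
endloop
endfacet
facet normal 0.262 -0.732 0.629
outer loop
vertex 3.676 1.349 -1.716
vertex 4.661 1.682 -1.739
vertex 3.86 2.517 -0.434
endloop
endfacet
facet normal 0.014 -0.111 -0.994
outer loop
vertex 4.661 1.682 -1.739
vertex 3.88 2.363 -1.826
vertex 4.865 2.696 -1.849
endloop
endfacet
facet normal 0.817 -0.103 0.567
outer loop
vertex 4.661 1.682 -1.739
vertex 4.865 2.696 -1.849
vertex 3.86 2.517 -0.434
endloop
endfacet

endsolid


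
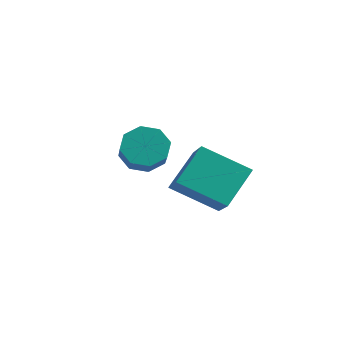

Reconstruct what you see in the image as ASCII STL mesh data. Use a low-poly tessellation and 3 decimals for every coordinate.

solid 
facet normal -0.581 0.540 -0.608
outer loop
vertex 0.819 -2.389 2.912
vertex 0.895 -0.941 4.125
vertex 2.542 -1.65 1.922
endloop
endfacet
facet normal -0.040 -0.766 -0.642
outer loop
vertex 3.605 -2.639 3.035
vertex 0.819 -2.389 2.912
vertex 2.542 -1.65 1.922
endloop
endfacet
facet normal -0.581 0.540 -0.608
outer loop
vertex 2.542 -1.65 1.922
vertex 0.895 -0.941 4.125
vertex 2.618 -0.202 3.135
endloop
endfacet
facet normal 0.813 0.348 -0.467
outer loop
vertex 2.618 -0.202 3.135
vertex 3.605 -2.639 3.035
vertex 2.542 -1.65 1.922
endloop
endfacet
facet normal -0.813 -0.348 0.467
outer loop
vertex 0.819 -2.389 2.912
vertex 1.958 -1.93 5.238
vertex 0.895 -0.941 4.125
endloop
endfacet
facet normal -0.040 -0.766 -0.642
outer loop
vertex 1.882 -3.378 4.025
vertex 0.819 -2.389 2.912
vertex 3.605 -2.639 3.035
endloop
endfacet
facet normal -0.813 -0.348 0.467
outer loop
vertex 1.882 -3.378 4.025
vertex 1.958 -1.93 5.238
vertex 0.819 -2.389 2.912
endloop
endfacet
facet normal 0.040 0.766 0.642
outer loop
vertex 0.895 -0.941 4.125
vertex 1.958 -1.93 5.238
vertex 2.618 -0.202 3.135
endloop
endfacet
facet normal 0.813 0.348 -0.467
outer loop
vertex 3.681 -1.191 4.248
vertex 3.605 -2.639 3.035
vertex 2.618 -0.202 3.135
endloop
endfacet
facet normal 0.040 0.766 0.642
outer loop
vertex 2.618 -0.202 3.135
vertex 1.958 -1.93 5.238
vertex 3.681 -1.191 4.248
endloop
endfacet
facet normal 0.581 -0.540 0.608
outer loop
vertex 3.681 -1.191 4.248
vertex 1.882 -3.378 4.025
vertex 3.605 -2.639 3.035
endloop
endfacet
facet normal 0.581 -0.540 0.608
outer loop
vertex 1.958 -1.93 5.238
vertex 1.882 -3.378 4.025
vertex 3.681 -1.191 4.248
endloop
endfacet
facet normal -0.497 0.588 -0.638
outer loop
vertex -1.122 -1.0 2.45
vertex -1.626 -0.625 3.189
vertex -0.793 -0.403 2.744
endloop
endfacet
facet normal 0.745 -0.085 -0.661
outer loop
vertex -1.122 -1.0 2.45
vertex -0.793 -0.403 2.744
vertex -0.371 -1.889 3.411
endloop
endfacet
facet normal 0.746 -0.085 -0.661
outer loop
vertex -0.371 -1.889 3.411
vertex -0.793 -0.403 2.744
vertex -0.042 -1.292 3.706
endloop
endfacet
facet normal 0.498 -0.589 0.636
outer loop
vertex -0.371 -1.889 3.411
vertex -0.042 -1.292 3.706
vertex -0.874 -1.515 4.151
endloop
endfacet
facet normal -0.497 0.590 -0.636
outer loop
vertex -0.793 -0.403 2.744
vertex -1.626 -0.625 3.189
vertex -0.952 0.063 3.3
endloop
endfacet
facet normal 0.841 0.509 -0.186
outer loop
vertex -0.793 -0.403 2.744
vertex -0.952 0.063 3.3
vertex -0.042 -1.292 3.706
endloop
endfacet
facet normal 0.841 0.508 -0.188
outer loop
vertex -0.042 -1.292 3.706
vertex -0.952 0.063 3.3
vertex -0.2 -0.826 4.261
endloop
endfacet
facet normal 0.498 -0.589 0.636
outer loop
vertex -0.042 -1.292 3.706
vertex -0.2 -0.826 4.261
vertex -0.874 -1.515 4.151
endloop
endfacet
facet normal -0.497 0.590 -0.637
outer loop
vertex -0.952 0.063 3.3
vertex -1.626 -0.625 3.189
vertex -1.505 0.126 3.79
endloop
endfacet
facet normal 0.443 0.804 0.397
outer loop
vertex -0.952 0.063 3.3
vertex -1.505 0.126 3.79
vertex -0.2 -0.826 4.261
endloop
endfacet
facet normal 0.443 0.804 0.397
outer loop
vertex -0.2 -0.826 4.261
vertex -1.505 0.126 3.79
vertex -0.754 -0.763 4.752
endloop
endfacet
facet normal 0.498 -0.589 0.637
outer loop
vertex -0.2 -0.826 4.261
vertex -0.754 -0.763 4.752
vertex -0.874 -1.515 4.151
endloop
endfacet
facet normal -0.498 0.589 -0.636
outer loop
vertex -1.505 0.126 3.79
vertex -1.626 -0.625 3.189
vertex -2.129 -0.251 3.929
endloop
endfacet
facet normal -0.213 0.629 0.748
outer loop
vertex -1.505 0.126 3.79
vertex -2.129 -0.251 3.929
vertex -0.754 -0.763 4.752
endloop
endfacet
facet normal -0.214 0.628 0.748
outer loop
vertex -0.754 -0.763 4.752
vertex -2.129 -0.251 3.929
vertex -1.378 -1.14 4.89
endloop
endfacet
facet normal 0.497 -0.589 0.638
outer loop
vertex -0.754 -0.763 4.752
vertex -1.378 -1.14 4.89
vertex -0.874 -1.515 4.151
endloop
endfacet
facet normal -0.498 0.589 -0.636
outer loop
vertex -2.129 -0.251 3.929
vertex -1.626 -0.625 3.189
vertex -2.458 -0.848 3.634
endloop
endfacet
facet normal -0.746 0.084 0.661
outer loop
vertex -2.129 -0.251 3.929
vertex -2.458 -0.848 3.634
vertex -1.378 -1.14 4.89
endloop
endfacet
facet normal -0.746 0.085 0.661
outer loop
vertex -1.378 -1.14 4.89
vertex -2.458 -0.848 3.634
vertex -1.707 -1.737 4.596
endloop
endfacet
facet normal 0.497 -0.588 0.638
outer loop
vertex -1.378 -1.14 4.89
vertex -1.707 -1.737 4.596
vertex -0.874 -1.515 4.151
endloop
endfacet
facet normal -0.498 0.589 -0.636
outer loop
vertex -2.458 -0.848 3.634
vertex -1.626 -0.625 3.189
vertex -2.3 -1.314 3.079
endloop
endfacet
facet normal -0.841 -0.508 0.187
outer loop
vertex -2.458 -0.848 3.634
vertex -2.3 -1.314 3.079
vertex -1.707 -1.737 4.596
endloop
endfacet
facet normal -0.840 -0.509 0.186
outer loop
vertex -1.707 -1.737 4.596
vertex -2.3 -1.314 3.079
vertex -1.548 -2.203 4.04
endloop
endfacet
facet normal 0.497 -0.590 0.636
outer loop
vertex -1.707 -1.737 4.596
vertex -1.548 -2.203 4.04
vertex -0.874 -1.515 4.151
endloop
endfacet
facet normal -0.498 0.589 -0.637
outer loop
vertex -2.3 -1.314 3.079
vertex -1.626 -0.625 3.189
vertex -1.746 -1.377 2.588
endloop
endfacet
facet normal -0.443 -0.804 -0.397
outer loop
vertex -2.3 -1.314 3.079
vertex -1.746 -1.377 2.588
vertex -1.548 -2.203 4.04
endloop
endfacet
facet normal -0.443 -0.804 -0.397
outer loop
vertex -1.548 -2.203 4.04
vertex -1.746 -1.377 2.588
vertex -0.995 -2.266 3.55
endloop
endfacet
facet normal 0.497 -0.590 0.637
outer loop
vertex -1.548 -2.203 4.04
vertex -0.995 -2.266 3.55
vertex -0.874 -1.515 4.151
endloop
endfacet
facet normal -0.497 0.589 -0.638
outer loop
vertex -1.746 -1.377 2.588
vertex -1.626 -0.625 3.189
vertex -1.122 -1.0 2.45
endloop
endfacet
facet normal 0.214 -0.628 -0.748
outer loop
vertex -1.746 -1.377 2.588
vertex -1.122 -1.0 2.45
vertex -0.995 -2.266 3.55
endloop
endfacet
facet normal 0.213 -0.629 -0.748
outer loop
vertex -0.995 -2.266 3.55
vertex -1.122 -1.0 2.45
vertex -0.371 -1.889 3.411
endloop
endfacet
facet normal 0.498 -0.589 0.636
outer loop
vertex -0.995 -2.266 3.55
vertex -0.371 -1.889 3.411
vertex -0.874 -1.515 4.151
endloop
endfacet

endsolid


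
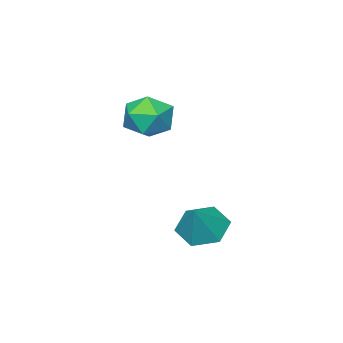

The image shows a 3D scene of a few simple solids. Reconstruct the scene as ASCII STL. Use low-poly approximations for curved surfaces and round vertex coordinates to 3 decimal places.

solid 
facet normal -0.578 -0.290 -0.763
outer loop
vertex -0.839 2.643 -4.543
vertex -1.539 2.46 -3.943
vertex -1.461 3.314 -4.327
endloop
endfacet
facet normal 0.700 0.698 -0.154
outer loop
vertex -0.839 2.643 -4.543
vertex -1.461 3.314 -4.327
vertex -0.701 2.88 -2.837
endloop
endfacet
facet normal -0.577 -0.290 -0.763
outer loop
vertex -1.461 3.314 -4.327
vertex -1.539 2.46 -3.943
vertex -2.161 3.131 -3.728
endloop
endfacet
facet normal -0.008 0.959 0.283
outer loop
vertex -1.461 3.314 -4.327
vertex -2.161 3.131 -3.728
vertex -0.701 2.88 -2.837
endloop
endfacet
facet normal -0.577 -0.291 -0.763
outer loop
vertex -2.161 3.131 -3.728
vertex -1.539 2.46 -3.943
vertex -2.239 2.276 -3.343
endloop
endfacet
facet normal -0.425 0.404 0.810
outer loop
vertex -2.161 3.131 -3.728
vertex -2.239 2.276 -3.343
vertex -0.701 2.88 -2.837
endloop
endfacet
facet normal -0.578 -0.290 -0.763
outer loop
vertex -2.239 2.276 -3.343
vertex -1.539 2.46 -3.943
vertex -1.617 1.605 -3.559
endloop
endfacet
facet normal -0.134 -0.414 0.900
outer loop
vertex -2.239 2.276 -3.343
vertex -1.617 1.605 -3.559
vertex -0.701 2.88 -2.837
endloop
endfacet
facet normal -0.578 -0.290 -0.763
outer loop
vertex -1.617 1.605 -3.559
vertex -1.539 2.46 -3.943
vertex -0.917 1.788 -4.159
endloop
endfacet
facet normal 0.574 -0.675 0.464
outer loop
vertex -1.617 1.605 -3.559
vertex -0.917 1.788 -4.159
vertex -0.701 2.88 -2.837
endloop
endfacet
facet normal -0.578 -0.290 -0.763
outer loop
vertex -0.917 1.788 -4.159
vertex -1.539 2.46 -3.943
vertex -0.839 2.643 -4.543
endloop
endfacet
facet normal 0.991 -0.119 -0.064
outer loop
vertex -0.917 1.788 -4.159
vertex -0.839 2.643 -4.543
vertex -0.701 2.88 -2.837
endloop
endfacet
facet normal -0.781 0.605 -0.155
outer loop
vertex -2.249 0.232 -0.437
vertex -2.868 -0.549 -0.363
vertex -2.624 -0.025 0.452
endloop
endfacet
facet normal -0.250 0.953 0.170
outer loop
vertex -2.249 0.232 -0.437
vertex -2.624 -0.025 0.452
vertex -1.664 0.241 0.372
endloop
endfacet
facet normal 0.326 0.913 -0.246
outer loop
vertex -2.249 0.232 -0.437
vertex -1.664 0.241 0.372
vertex -1.315 -0.117 -0.492
endloop
endfacet
facet normal 0.153 0.539 -0.828
outer loop
vertex -2.249 0.232 -0.437
vertex -1.315 -0.117 -0.492
vertex -2.059 -0.605 -0.947
endloop
endfacet
facet normal -0.533 0.349 -0.771
outer loop
vertex -2.249 0.232 -0.437
vertex -2.059 -0.605 -0.947
vertex -2.868 -0.549 -0.363
endloop
endfacet
facet normal -0.105 0.614 0.782
outer loop
vertex -1.664 0.241 0.372
vertex -2.624 -0.025 0.452
vertex -1.921 -0.535 0.947
endloop
endfacet
facet normal -0.965 0.050 0.257
outer loop
vertex -2.624 -0.025 0.452
vertex -2.868 -0.549 -0.363
vertex -2.665 -1.023 0.492
endloop
endfacet
facet normal -0.561 -0.364 -0.743
outer loop
vertex -2.868 -0.549 -0.363
vertex -2.059 -0.605 -0.947
vertex -2.316 -1.381 -0.372
endloop
endfacet
facet normal 0.547 -0.056 -0.835
outer loop
vertex -2.059 -0.605 -0.947
vertex -1.315 -0.117 -0.492
vertex -1.356 -1.115 -0.452
endloop
endfacet
facet normal 0.829 0.549 0.107
outer loop
vertex -1.315 -0.117 -0.492
vertex -1.664 0.241 0.372
vertex -1.112 -0.591 0.363
endloop
endfacet
facet normal -0.153 -0.539 0.828
outer loop
vertex -1.731 -1.372 0.437
vertex -1.921 -0.535 0.947
vertex -2.665 -1.023 0.492
endloop
endfacet
facet normal -0.326 -0.913 0.246
outer loop
vertex -1.731 -1.372 0.437
vertex -2.665 -1.023 0.492
vertex -2.316 -1.381 -0.372
endloop
endfacet
facet normal 0.250 -0.953 -0.170
outer loop
vertex -1.731 -1.372 0.437
vertex -2.316 -1.381 -0.372
vertex -1.356 -1.115 -0.452
endloop
endfacet
facet normal 0.781 -0.605 0.155
outer loop
vertex -1.731 -1.372 0.437
vertex -1.356 -1.115 -0.452
vertex -1.112 -0.591 0.363
endloop
endfacet
facet normal 0.533 -0.349 0.771
outer loop
vertex -1.731 -1.372 0.437
vertex -1.112 -0.591 0.363
vertex -1.921 -0.535 0.947
endloop
endfacet
facet normal -0.547 0.056 0.835
outer loop
vertex -2.665 -1.023 0.492
vertex -1.921 -0.535 0.947
vertex -2.624 -0.025 0.452
endloop
endfacet
facet normal -0.829 -0.549 -0.107
outer loop
vertex -2.316 -1.381 -0.372
vertex -2.665 -1.023 0.492
vertex -2.868 -0.549 -0.363
endloop
endfacet
facet normal 0.105 -0.614 -0.782
outer loop
vertex -1.356 -1.115 -0.452
vertex -2.316 -1.381 -0.372
vertex -2.059 -0.605 -0.947
endloop
endfacet
facet normal 0.965 -0.050 -0.257
outer loop
vertex -1.112 -0.591 0.363
vertex -1.356 -1.115 -0.452
vertex -1.315 -0.117 -0.492
endloop
endfacet
facet normal 0.561 0.364 0.743
outer loop
vertex -1.921 -0.535 0.947
vertex -1.112 -0.591 0.363
vertex -1.664 0.241 0.372
endloop
endfacet

endsolid


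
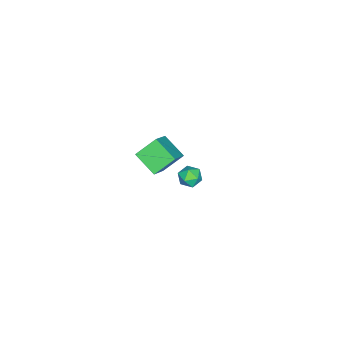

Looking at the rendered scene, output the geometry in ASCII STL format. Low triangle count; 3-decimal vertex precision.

solid 
facet normal -0.785 -0.062 -0.616
outer loop
vertex 0.847 2.869 1.617
vertex 0.174 3.57 2.403
vertex 1.252 3.958 0.991
endloop
endfacet
facet normal 0.538 -0.561 -0.629
outer loop
vertex 2.406 4.05 1.897
vertex 0.847 2.869 1.617
vertex 1.252 3.958 0.991
endloop
endfacet
facet normal -0.785 -0.062 -0.616
outer loop
vertex 1.252 3.958 0.991
vertex 0.174 3.57 2.403
vertex 0.579 4.66 1.777
endloop
endfacet
facet normal 0.307 0.825 -0.474
outer loop
vertex 0.579 4.66 1.777
vertex 2.406 4.05 1.897
vertex 1.252 3.958 0.991
endloop
endfacet
facet normal -0.306 -0.826 0.474
outer loop
vertex 0.847 2.869 1.617
vertex 1.328 3.662 3.309
vertex 0.174 3.57 2.403
endloop
endfacet
facet normal 0.538 -0.561 -0.629
outer loop
vertex 2.001 2.96 2.523
vertex 0.847 2.869 1.617
vertex 2.406 4.05 1.897
endloop
endfacet
facet normal -0.307 -0.825 0.474
outer loop
vertex 2.001 2.96 2.523
vertex 1.328 3.662 3.309
vertex 0.847 2.869 1.617
endloop
endfacet
facet normal -0.538 0.561 0.629
outer loop
vertex 0.174 3.57 2.403
vertex 1.328 3.662 3.309
vertex 0.579 4.66 1.777
endloop
endfacet
facet normal 0.307 0.826 -0.474
outer loop
vertex 1.733 4.751 2.683
vertex 2.406 4.05 1.897
vertex 0.579 4.66 1.777
endloop
endfacet
facet normal -0.538 0.561 0.629
outer loop
vertex 0.579 4.66 1.777
vertex 1.328 3.662 3.309
vertex 1.733 4.751 2.683
endloop
endfacet
facet normal 0.785 0.062 0.616
outer loop
vertex 1.733 4.751 2.683
vertex 2.001 2.96 2.523
vertex 2.406 4.05 1.897
endloop
endfacet
facet normal 0.785 0.062 0.616
outer loop
vertex 1.328 3.662 3.309
vertex 2.001 2.96 2.523
vertex 1.733 4.751 2.683
endloop
endfacet
facet normal -0.952 0.016 0.307
outer loop
vertex -3.384 3.533 -3.906
vertex -3.223 3.171 -3.388
vertex -3.2 3.821 -3.351
endloop
endfacet
facet normal -0.790 0.610 -0.055
outer loop
vertex -3.384 3.533 -3.906
vertex -3.2 3.821 -3.351
vertex -2.985 4.048 -3.924
endloop
endfacet
facet normal -0.570 0.417 -0.708
outer loop
vertex -3.384 3.533 -3.906
vertex -2.985 4.048 -3.924
vertex -2.875 3.537 -4.314
endloop
endfacet
facet normal -0.597 -0.293 -0.747
outer loop
vertex -3.384 3.533 -3.906
vertex -2.875 3.537 -4.314
vertex -3.023 2.995 -3.983
endloop
endfacet
facet normal -0.832 -0.541 -0.120
outer loop
vertex -3.384 3.533 -3.906
vertex -3.023 2.995 -3.983
vertex -3.223 3.171 -3.388
endloop
endfacet
facet normal -0.245 0.929 0.276
outer loop
vertex -2.985 4.048 -3.924
vertex -3.2 3.821 -3.351
vertex -2.577 4.005 -3.417
endloop
endfacet
facet normal -0.505 -0.031 0.863
outer loop
vertex -3.2 3.821 -3.351
vertex -3.223 3.171 -3.388
vertex -2.725 3.463 -3.086
endloop
endfacet
facet normal -0.312 -0.935 0.172
outer loop
vertex -3.223 3.171 -3.388
vertex -3.023 2.995 -3.983
vertex -2.615 2.952 -3.476
endloop
endfacet
facet normal 0.068 -0.533 -0.843
outer loop
vertex -3.023 2.995 -3.983
vertex -2.875 3.537 -4.314
vertex -2.4 3.179 -4.049
endloop
endfacet
facet normal 0.110 0.618 -0.779
outer loop
vertex -2.875 3.537 -4.314
vertex -2.985 4.048 -3.924
vertex -2.377 3.829 -4.012
endloop
endfacet
facet normal 0.597 0.293 0.747
outer loop
vertex -2.216 3.467 -3.494
vertex -2.577 4.005 -3.417
vertex -2.725 3.463 -3.086
endloop
endfacet
facet normal 0.570 -0.417 0.708
outer loop
vertex -2.216 3.467 -3.494
vertex -2.725 3.463 -3.086
vertex -2.615 2.952 -3.476
endloop
endfacet
facet normal 0.790 -0.610 0.055
outer loop
vertex -2.216 3.467 -3.494
vertex -2.615 2.952 -3.476
vertex -2.4 3.179 -4.049
endloop
endfacet
facet normal 0.952 -0.016 -0.307
outer loop
vertex -2.216 3.467 -3.494
vertex -2.4 3.179 -4.049
vertex -2.377 3.829 -4.012
endloop
endfacet
facet normal 0.832 0.541 0.120
outer loop
vertex -2.216 3.467 -3.494
vertex -2.377 3.829 -4.012
vertex -2.577 4.005 -3.417
endloop
endfacet
facet normal -0.068 0.533 0.843
outer loop
vertex -2.725 3.463 -3.086
vertex -2.577 4.005 -3.417
vertex -3.2 3.821 -3.351
endloop
endfacet
facet normal -0.110 -0.618 0.779
outer loop
vertex -2.615 2.952 -3.476
vertex -2.725 3.463 -3.086
vertex -3.223 3.171 -3.388
endloop
endfacet
facet normal 0.245 -0.929 -0.276
outer loop
vertex -2.4 3.179 -4.049
vertex -2.615 2.952 -3.476
vertex -3.023 2.995 -3.983
endloop
endfacet
facet normal 0.505 0.031 -0.863
outer loop
vertex -2.377 3.829 -4.012
vertex -2.4 3.179 -4.049
vertex -2.875 3.537 -4.314
endloop
endfacet
facet normal 0.312 0.935 -0.172
outer loop
vertex -2.577 4.005 -3.417
vertex -2.377 3.829 -4.012
vertex -2.985 4.048 -3.924
endloop
endfacet

endsolid


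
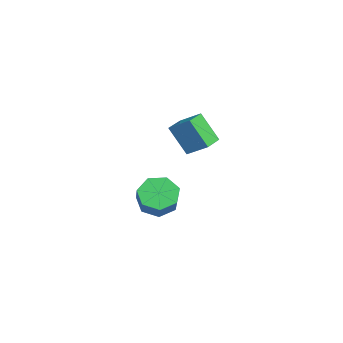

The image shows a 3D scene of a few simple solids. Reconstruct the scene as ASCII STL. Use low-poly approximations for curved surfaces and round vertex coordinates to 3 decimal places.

solid 
facet normal -0.477 -0.690 -0.545
outer loop
vertex 0.553 2.139 3.167
vertex -0.438 2.85 3.134
vertex 1.158 2.913 1.658
endloop
endfacet
facet normal 0.812 -0.583 0.027
outer loop
vertex 1.778 3.81 2.366
vertex 0.553 2.139 3.167
vertex 1.158 2.913 1.658
endloop
endfacet
facet normal -0.477 -0.690 -0.545
outer loop
vertex 1.158 2.913 1.658
vertex -0.438 2.85 3.134
vertex 0.167 3.624 1.625
endloop
endfacet
facet normal 0.336 0.429 -0.838
outer loop
vertex 0.167 3.624 1.625
vertex 1.778 3.81 2.366
vertex 1.158 2.913 1.658
endloop
endfacet
facet normal -0.336 -0.429 0.838
outer loop
vertex 0.553 2.139 3.167
vertex 0.182 3.747 3.842
vertex -0.438 2.85 3.134
endloop
endfacet
facet normal 0.812 -0.583 0.027
outer loop
vertex 1.173 3.036 3.875
vertex 0.553 2.139 3.167
vertex 1.778 3.81 2.366
endloop
endfacet
facet normal -0.336 -0.429 0.838
outer loop
vertex 1.173 3.036 3.875
vertex 0.182 3.747 3.842
vertex 0.553 2.139 3.167
endloop
endfacet
facet normal -0.812 0.583 -0.027
outer loop
vertex -0.438 2.85 3.134
vertex 0.182 3.747 3.842
vertex 0.167 3.624 1.625
endloop
endfacet
facet normal 0.336 0.429 -0.838
outer loop
vertex 0.787 4.521 2.333
vertex 1.778 3.81 2.366
vertex 0.167 3.624 1.625
endloop
endfacet
facet normal -0.812 0.583 -0.027
outer loop
vertex 0.167 3.624 1.625
vertex 0.182 3.747 3.842
vertex 0.787 4.521 2.333
endloop
endfacet
facet normal 0.477 0.690 0.545
outer loop
vertex 0.787 4.521 2.333
vertex 1.173 3.036 3.875
vertex 1.778 3.81 2.366
endloop
endfacet
facet normal 0.477 0.690 0.545
outer loop
vertex 0.182 3.747 3.842
vertex 1.173 3.036 3.875
vertex 0.787 4.521 2.333
endloop
endfacet
facet normal -0.726 0.078 -0.683
outer loop
vertex -2.139 2.904 -3.89
vertex -2.668 2.087 -3.421
vertex -2.746 3.145 -3.218
endloop
endfacet
facet normal 0.231 0.963 -0.136
outer loop
vertex -2.139 2.904 -3.89
vertex -2.746 3.145 -3.218
vertex -0.883 2.77 -2.707
endloop
endfacet
facet normal 0.231 0.963 -0.136
outer loop
vertex -0.883 2.77 -2.707
vertex -2.746 3.145 -3.218
vertex -1.491 3.011 -2.036
endloop
endfacet
facet normal 0.725 -0.077 0.685
outer loop
vertex -0.883 2.77 -2.707
vertex -1.491 3.011 -2.036
vertex -1.412 1.953 -2.239
endloop
endfacet
facet normal -0.725 0.078 -0.684
outer loop
vertex -2.746 3.145 -3.218
vertex -2.668 2.087 -3.421
vertex -3.294 2.59 -2.7
endloop
endfacet
facet normal -0.362 0.802 0.476
outer loop
vertex -2.746 3.145 -3.218
vertex -3.294 2.59 -2.7
vertex -1.491 3.011 -2.036
endloop
endfacet
facet normal -0.362 0.802 0.475
outer loop
vertex -1.491 3.011 -2.036
vertex -3.294 2.59 -2.7
vertex -2.039 2.456 -1.517
endloop
endfacet
facet normal 0.726 -0.077 0.684
outer loop
vertex -1.491 3.011 -2.036
vertex -2.039 2.456 -1.517
vertex -1.412 1.953 -2.239
endloop
endfacet
facet normal -0.725 0.077 -0.684
outer loop
vertex -3.294 2.59 -2.7
vertex -2.668 2.087 -3.421
vertex -3.371 1.656 -2.724
endloop
endfacet
facet normal -0.683 0.038 0.729
outer loop
vertex -3.294 2.59 -2.7
vertex -3.371 1.656 -2.724
vertex -2.039 2.456 -1.517
endloop
endfacet
facet normal -0.683 0.037 0.729
outer loop
vertex -2.039 2.456 -1.517
vertex -3.371 1.656 -2.724
vertex -2.115 1.522 -1.541
endloop
endfacet
facet normal 0.726 -0.077 0.684
outer loop
vertex -2.039 2.456 -1.517
vertex -2.115 1.522 -1.541
vertex -1.412 1.953 -2.239
endloop
endfacet
facet normal -0.726 0.078 -0.684
outer loop
vertex -3.371 1.656 -2.724
vertex -2.668 2.087 -3.421
vertex -2.918 1.047 -3.274
endloop
endfacet
facet normal -0.490 -0.756 0.434
outer loop
vertex -3.371 1.656 -2.724
vertex -2.918 1.047 -3.274
vertex -2.115 1.522 -1.541
endloop
endfacet
facet normal -0.490 -0.756 0.434
outer loop
vertex -2.115 1.522 -1.541
vertex -2.918 1.047 -3.274
vertex -1.662 0.913 -2.091
endloop
endfacet
facet normal 0.726 -0.077 0.683
outer loop
vertex -2.115 1.522 -1.541
vertex -1.662 0.913 -2.091
vertex -1.412 1.953 -2.239
endloop
endfacet
facet normal -0.725 0.078 -0.684
outer loop
vertex -2.918 1.047 -3.274
vertex -2.668 2.087 -3.421
vertex -2.276 1.221 -3.935
endloop
endfacet
facet normal 0.072 -0.980 -0.188
outer loop
vertex -2.918 1.047 -3.274
vertex -2.276 1.221 -3.935
vertex -1.662 0.913 -2.091
endloop
endfacet
facet normal 0.072 -0.980 -0.188
outer loop
vertex -1.662 0.913 -2.091
vertex -2.276 1.221 -3.935
vertex -1.021 1.087 -2.752
endloop
endfacet
facet normal 0.726 -0.077 0.684
outer loop
vertex -1.662 0.913 -2.091
vertex -1.021 1.087 -2.752
vertex -1.412 1.953 -2.239
endloop
endfacet
facet normal -0.726 0.077 -0.684
outer loop
vertex -2.276 1.221 -3.935
vertex -2.668 2.087 -3.421
vertex -1.93 2.047 -4.209
endloop
endfacet
facet normal 0.580 -0.465 -0.668
outer loop
vertex -2.276 1.221 -3.935
vertex -1.93 2.047 -4.209
vertex -1.021 1.087 -2.752
endloop
endfacet
facet normal 0.580 -0.465 -0.669
outer loop
vertex -1.021 1.087 -2.752
vertex -1.93 2.047 -4.209
vertex -0.674 1.913 -3.026
endloop
endfacet
facet normal 0.725 -0.078 0.684
outer loop
vertex -1.021 1.087 -2.752
vertex -0.674 1.913 -3.026
vertex -1.412 1.953 -2.239
endloop
endfacet
facet normal -0.726 0.077 -0.684
outer loop
vertex -1.93 2.047 -4.209
vertex -2.668 2.087 -3.421
vertex -2.139 2.904 -3.89
endloop
endfacet
facet normal 0.651 0.399 -0.646
outer loop
vertex -1.93 2.047 -4.209
vertex -2.139 2.904 -3.89
vertex -0.674 1.913 -3.026
endloop
endfacet
facet normal 0.651 0.399 -0.646
outer loop
vertex -0.674 1.913 -3.026
vertex -2.139 2.904 -3.89
vertex -0.883 2.77 -2.707
endloop
endfacet
facet normal 0.725 -0.078 0.684
outer loop
vertex -0.674 1.913 -3.026
vertex -0.883 2.77 -2.707
vertex -1.412 1.953 -2.239
endloop
endfacet

endsolid


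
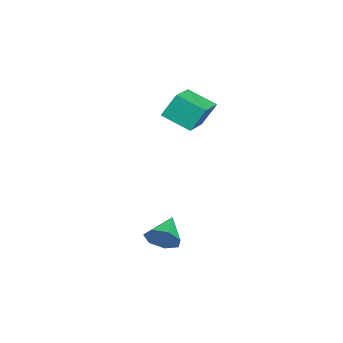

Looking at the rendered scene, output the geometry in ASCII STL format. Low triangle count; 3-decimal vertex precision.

solid 
facet normal 0.885 -0.090 -0.457
outer loop
vertex 4.719 3.047 -0.868
vertex 4.453 3.363 -1.445
vertex 4.773 3.661 -0.885
endloop
endfacet
facet normal 0.003 0.027 1.000
outer loop
vertex 4.719 3.047 -0.868
vertex 4.773 3.661 -0.885
vertex 3.347 3.477 -0.875
endloop
endfacet
facet normal 0.885 -0.091 -0.457
outer loop
vertex 4.773 3.661 -0.885
vertex 4.453 3.363 -1.445
vertex 4.586 4.05 -1.325
endloop
endfacet
facet normal -0.089 0.727 0.681
outer loop
vertex 4.773 3.661 -0.885
vertex 4.586 4.05 -1.325
vertex 3.347 3.477 -0.875
endloop
endfacet
facet normal 0.885 -0.091 -0.457
outer loop
vertex 4.586 4.05 -1.325
vertex 4.453 3.363 -1.445
vertex 4.299 3.923 -1.855
endloop
endfacet
facet normal -0.417 0.909 0.008
outer loop
vertex 4.586 4.05 -1.325
vertex 4.299 3.923 -1.855
vertex 3.347 3.477 -0.875
endloop
endfacet
facet normal 0.885 -0.091 -0.457
outer loop
vertex 4.299 3.923 -1.855
vertex 4.453 3.363 -1.445
vertex 4.128 3.374 -2.077
endloop
endfacet
facet normal -0.736 0.438 -0.516
outer loop
vertex 4.299 3.923 -1.855
vertex 4.128 3.374 -2.077
vertex 3.347 3.477 -0.875
endloop
endfacet
facet normal 0.885 -0.091 -0.457
outer loop
vertex 4.128 3.374 -2.077
vertex 4.453 3.363 -1.445
vertex 4.202 2.817 -1.823
endloop
endfacet
facet normal -0.804 -0.332 -0.494
outer loop
vertex 4.128 3.374 -2.077
vertex 4.202 2.817 -1.823
vertex 3.347 3.477 -0.875
endloop
endfacet
facet normal 0.885 -0.090 -0.457
outer loop
vertex 4.202 2.817 -1.823
vertex 4.453 3.363 -1.445
vertex 4.465 2.672 -1.285
endloop
endfacet
facet normal -0.569 -0.820 0.057
outer loop
vertex 4.202 2.817 -1.823
vertex 4.465 2.672 -1.285
vertex 3.347 3.477 -0.875
endloop
endfacet
facet normal 0.885 -0.091 -0.457
outer loop
vertex 4.465 2.672 -1.285
vertex 4.453 3.363 -1.445
vertex 4.719 3.047 -0.868
endloop
endfacet
facet normal -0.210 -0.660 0.721
outer loop
vertex 4.465 2.672 -1.285
vertex 4.719 3.047 -0.868
vertex 3.347 3.477 -0.875
endloop
endfacet
facet normal -0.979 0.083 -0.189
outer loop
vertex -1.362 2.983 3.566
vertex -1.148 4.152 2.969
vertex -1.21 2.429 2.535
endloop
endfacet
facet normal -0.160 -0.879 0.449
outer loop
vertex 0.228 2.308 2.811
vertex -1.362 2.983 3.566
vertex -1.21 2.429 2.535
endloop
endfacet
facet normal -0.979 0.082 -0.188
outer loop
vertex -1.21 2.429 2.535
vertex -1.148 4.152 2.969
vertex -0.997 3.598 1.938
endloop
endfacet
facet normal 0.128 -0.469 -0.874
outer loop
vertex -0.997 3.598 1.938
vertex 0.228 2.308 2.811
vertex -1.21 2.429 2.535
endloop
endfacet
facet normal -0.128 0.470 0.874
outer loop
vertex -1.362 2.983 3.566
vertex 0.29 4.031 3.245
vertex -1.148 4.152 2.969
endloop
endfacet
facet normal -0.160 -0.879 0.449
outer loop
vertex 0.077 2.862 3.842
vertex -1.362 2.983 3.566
vertex 0.228 2.308 2.811
endloop
endfacet
facet normal -0.128 0.469 0.874
outer loop
vertex 0.077 2.862 3.842
vertex 0.29 4.031 3.245
vertex -1.362 2.983 3.566
endloop
endfacet
facet normal 0.160 0.879 -0.449
outer loop
vertex -1.148 4.152 2.969
vertex 0.29 4.031 3.245
vertex -0.997 3.598 1.938
endloop
endfacet
facet normal 0.128 -0.470 -0.874
outer loop
vertex 0.442 3.477 2.214
vertex 0.228 2.308 2.811
vertex -0.997 3.598 1.938
endloop
endfacet
facet normal 0.160 0.879 -0.449
outer loop
vertex -0.997 3.598 1.938
vertex 0.29 4.031 3.245
vertex 0.442 3.477 2.214
endloop
endfacet
facet normal 0.979 -0.083 0.188
outer loop
vertex 0.442 3.477 2.214
vertex 0.077 2.862 3.842
vertex 0.228 2.308 2.811
endloop
endfacet
facet normal 0.979 -0.082 0.188
outer loop
vertex 0.29 4.031 3.245
vertex 0.077 2.862 3.842
vertex 0.442 3.477 2.214
endloop
endfacet

endsolid


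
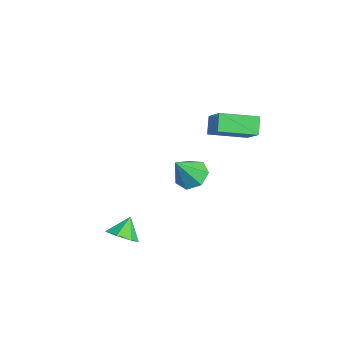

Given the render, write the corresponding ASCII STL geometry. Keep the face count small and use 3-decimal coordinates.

solid 
facet normal -0.177 0.536 -0.826
outer loop
vertex -0.35 2.63 -1.537
vertex -0.871 1.857 -1.927
vertex -1.208 2.621 -1.359
endloop
endfacet
facet normal 0.166 0.535 0.828
outer loop
vertex -0.35 2.63 -1.537
vertex -1.208 2.621 -1.359
vertex -0.529 0.823 -0.333
endloop
endfacet
facet normal -0.176 0.536 -0.826
outer loop
vertex -1.208 2.621 -1.359
vertex -0.871 1.857 -1.927
vertex -1.812 2.037 -1.609
endloop
endfacet
facet normal -0.561 0.241 0.792
outer loop
vertex -1.208 2.621 -1.359
vertex -1.812 2.037 -1.609
vertex -0.529 0.823 -0.333
endloop
endfacet
facet normal -0.177 0.535 -0.826
outer loop
vertex -1.812 2.037 -1.609
vertex -0.871 1.857 -1.927
vertex -1.707 1.317 -2.098
endloop
endfacet
facet normal -0.808 -0.407 0.426
outer loop
vertex -1.812 2.037 -1.609
vertex -1.707 1.317 -2.098
vertex -0.529 0.823 -0.333
endloop
endfacet
facet normal -0.177 0.535 -0.826
outer loop
vertex -1.707 1.317 -2.098
vertex -0.871 1.857 -1.927
vertex -0.972 1.004 -2.458
endloop
endfacet
facet normal -0.391 -0.921 0.003
outer loop
vertex -1.707 1.317 -2.098
vertex -0.972 1.004 -2.458
vertex -0.529 0.823 -0.333
endloop
endfacet
facet normal -0.177 0.535 -0.826
outer loop
vertex -0.972 1.004 -2.458
vertex -0.871 1.857 -1.927
vertex -0.161 1.333 -2.419
endloop
endfacet
facet normal 0.378 -0.913 -0.156
outer loop
vertex -0.972 1.004 -2.458
vertex -0.161 1.333 -2.419
vertex -0.529 0.823 -0.333
endloop
endfacet
facet normal -0.177 0.536 -0.826
outer loop
vertex -0.161 1.333 -2.419
vertex -0.871 1.857 -1.927
vertex 0.116 2.056 -2.009
endloop
endfacet
facet normal 0.918 -0.390 0.067
outer loop
vertex -0.161 1.333 -2.419
vertex 0.116 2.056 -2.009
vertex -0.529 0.823 -0.333
endloop
endfacet
facet normal -0.177 0.536 -0.826
outer loop
vertex 0.116 2.056 -2.009
vertex -0.871 1.857 -1.927
vertex -0.35 2.63 -1.537
endloop
endfacet
facet normal 0.825 0.255 0.505
outer loop
vertex 0.116 2.056 -2.009
vertex -0.35 2.63 -1.537
vertex -0.529 0.823 -0.333
endloop
endfacet
facet normal 0.443 -0.537 -0.718
outer loop
vertex 2.857 -2.277 -3.06
vertex 2.349 -3.028 -2.812
vertex 2.14 -2.361 -3.44
endloop
endfacet
facet normal -0.101 0.994 -0.029
outer loop
vertex 2.857 -2.277 -3.06
vertex 2.14 -2.361 -3.44
vertex 1.791 -2.352 -1.908
endloop
endfacet
facet normal 0.443 -0.537 -0.718
outer loop
vertex 2.14 -2.361 -3.44
vertex 2.349 -3.028 -2.812
vertex 1.58 -2.947 -3.347
endloop
endfacet
facet normal -0.726 0.667 -0.169
outer loop
vertex 2.14 -2.361 -3.44
vertex 1.58 -2.947 -3.347
vertex 1.791 -2.352 -1.908
endloop
endfacet
facet normal 0.443 -0.536 -0.718
outer loop
vertex 1.58 -2.947 -3.347
vertex 2.349 -3.028 -2.812
vertex 1.6 -3.594 -2.852
endloop
endfacet
facet normal -0.991 0.061 0.120
outer loop
vertex 1.58 -2.947 -3.347
vertex 1.6 -3.594 -2.852
vertex 1.791 -2.352 -1.908
endloop
endfacet
facet normal 0.444 -0.537 -0.718
outer loop
vertex 1.6 -3.594 -2.852
vertex 2.349 -3.028 -2.812
vertex 2.183 -3.815 -2.326
endloop
endfacet
facet normal -0.696 -0.363 0.619
outer loop
vertex 1.6 -3.594 -2.852
vertex 2.183 -3.815 -2.326
vertex 1.791 -2.352 -1.908
endloop
endfacet
facet normal 0.442 -0.537 -0.718
outer loop
vertex 2.183 -3.815 -2.326
vertex 2.349 -3.028 -2.812
vertex 2.892 -3.444 -2.167
endloop
endfacet
facet normal -0.063 -0.290 0.955
outer loop
vertex 2.183 -3.815 -2.326
vertex 2.892 -3.444 -2.167
vertex 1.791 -2.352 -1.908
endloop
endfacet
facet normal 0.442 -0.537 -0.719
outer loop
vertex 2.892 -3.444 -2.167
vertex 2.349 -3.028 -2.812
vertex 3.192 -2.759 -2.494
endloop
endfacet
facet normal 0.431 0.228 0.873
outer loop
vertex 2.892 -3.444 -2.167
vertex 3.192 -2.759 -2.494
vertex 1.791 -2.352 -1.908
endloop
endfacet
facet normal 0.442 -0.537 -0.719
outer loop
vertex 3.192 -2.759 -2.494
vertex 2.349 -3.028 -2.812
vertex 2.857 -2.277 -3.06
endloop
endfacet
facet normal 0.414 0.799 0.435
outer loop
vertex 3.192 -2.759 -2.494
vertex 2.857 -2.277 -3.06
vertex 1.791 -2.352 -1.908
endloop
endfacet
facet normal -0.650 0.303 0.697
outer loop
vertex 0.888 2.69 4.247
vertex 1.333 4.729 3.774
vertex -0.648 2.694 2.814
endloop
endfacet
facet normal -0.208 -0.953 0.221
outer loop
vertex 0.087 2.351 2.026
vertex 0.888 2.69 4.247
vertex -0.648 2.694 2.814
endloop
endfacet
facet normal -0.650 0.304 0.697
outer loop
vertex -0.648 2.694 2.814
vertex 1.333 4.729 3.774
vertex -0.202 4.733 2.341
endloop
endfacet
facet normal -0.731 0.002 -0.682
outer loop
vertex -0.202 4.733 2.341
vertex 0.087 2.351 2.026
vertex -0.648 2.694 2.814
endloop
endfacet
facet normal 0.731 -0.001 0.682
outer loop
vertex 0.888 2.69 4.247
vertex 2.068 4.386 2.986
vertex 1.333 4.729 3.774
endloop
endfacet
facet normal -0.208 -0.953 0.221
outer loop
vertex 1.622 2.347 3.459
vertex 0.888 2.69 4.247
vertex 0.087 2.351 2.026
endloop
endfacet
facet normal 0.731 -0.002 0.682
outer loop
vertex 1.622 2.347 3.459
vertex 2.068 4.386 2.986
vertex 0.888 2.69 4.247
endloop
endfacet
facet normal 0.208 0.953 -0.220
outer loop
vertex 1.333 4.729 3.774
vertex 2.068 4.386 2.986
vertex -0.202 4.733 2.341
endloop
endfacet
facet normal -0.731 0.001 -0.682
outer loop
vertex 0.532 4.39 1.553
vertex 0.087 2.351 2.026
vertex -0.202 4.733 2.341
endloop
endfacet
facet normal 0.208 0.953 -0.221
outer loop
vertex -0.202 4.733 2.341
vertex 2.068 4.386 2.986
vertex 0.532 4.39 1.553
endloop
endfacet
facet normal 0.650 -0.303 -0.697
outer loop
vertex 0.532 4.39 1.553
vertex 1.622 2.347 3.459
vertex 0.087 2.351 2.026
endloop
endfacet
facet normal 0.650 -0.304 -0.697
outer loop
vertex 2.068 4.386 2.986
vertex 1.622 2.347 3.459
vertex 0.532 4.39 1.553
endloop
endfacet

endsolid
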